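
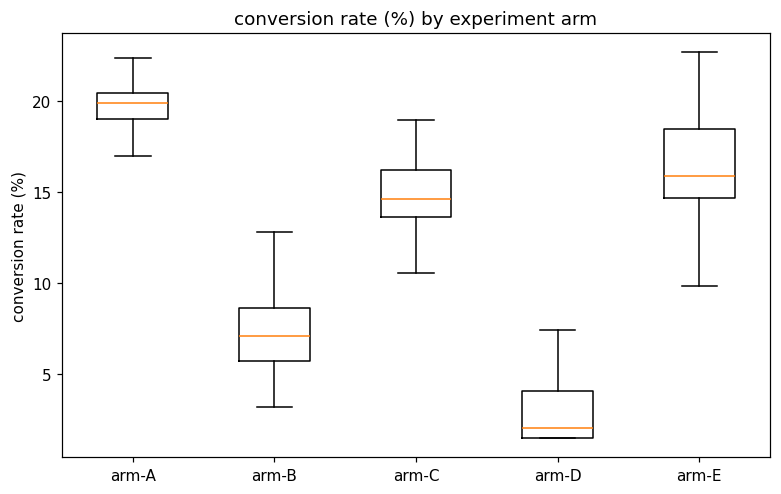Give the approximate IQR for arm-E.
≈ 4

Q3 ≈ 18, Q1 ≈ 14; IQR ≈ 4.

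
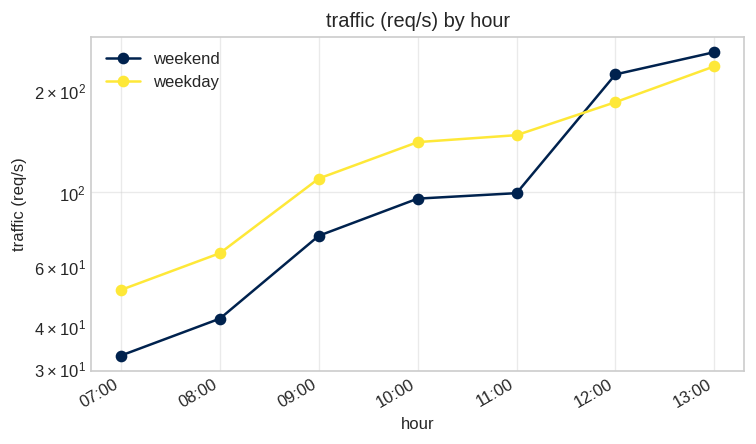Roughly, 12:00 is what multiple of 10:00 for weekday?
≈ 1.29×

12:00 ≈ 180, 10:00 ≈ 140; 180/140 ≈ 1.29.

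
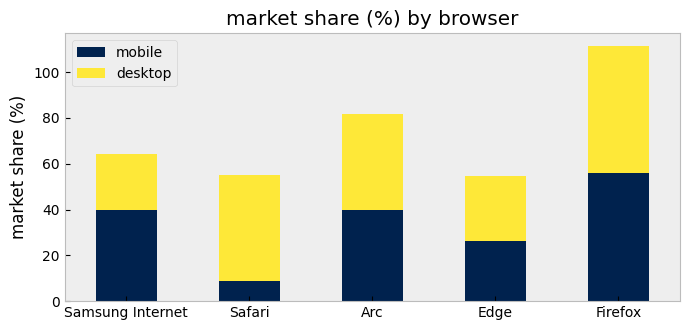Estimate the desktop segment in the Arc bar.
≈ 40

desktop top ≈ 80, bottom ≈ 40; segment ≈ 40.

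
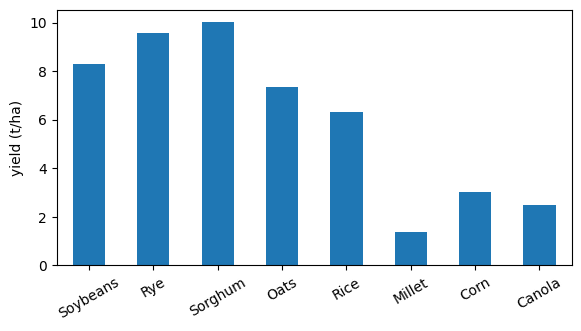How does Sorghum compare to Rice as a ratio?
≈ 1.67×

Sorghum ≈ 10, Rice ≈ 6; 10/6 ≈ 1.67.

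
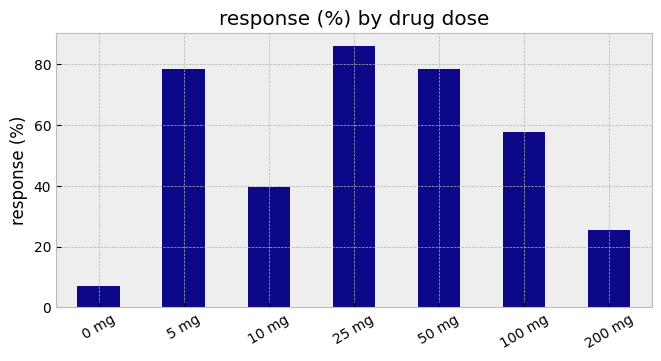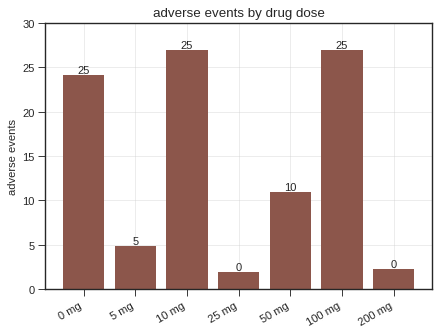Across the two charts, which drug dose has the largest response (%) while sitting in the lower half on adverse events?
25 mg

Chart 2 median adverse events ≈ 10; below-median drug doses: 5 mg, 25 mg, 200 mg. Among those, 25 mg has the highest response (%) (≈ 90).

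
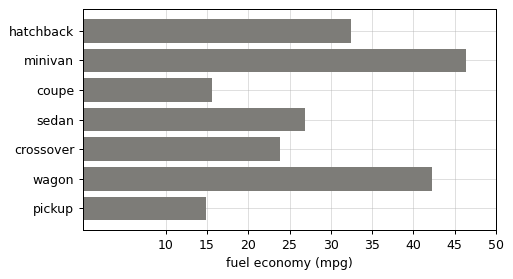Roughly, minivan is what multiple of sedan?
minivan ≈ 45, sedan ≈ 25; 45/25 ≈ 1.8.

≈ 1.8×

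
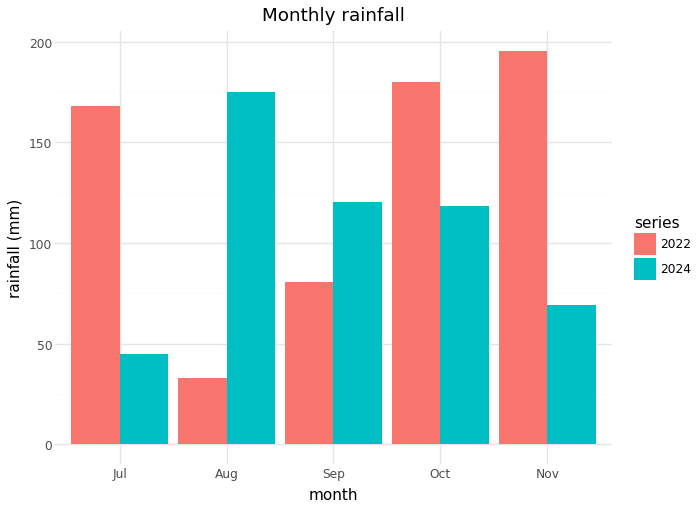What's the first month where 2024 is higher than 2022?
Jul: 2024 ≈ 40 vs 2022 ≈ 160 (not yet); Aug: 2024 ≈ 180 vs 2022 ≈ 40 (first crossover).

Aug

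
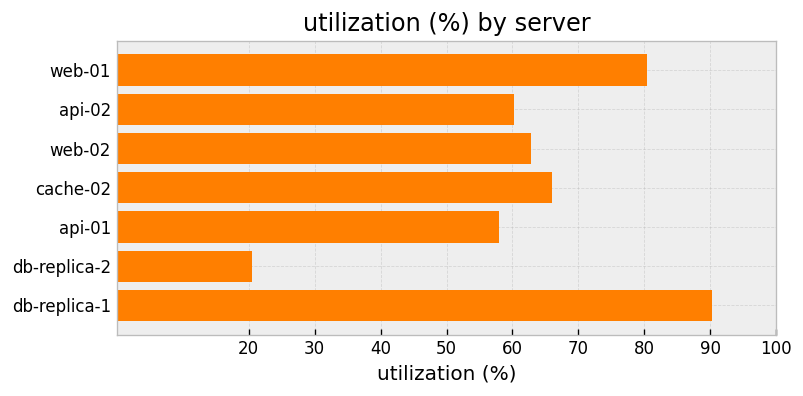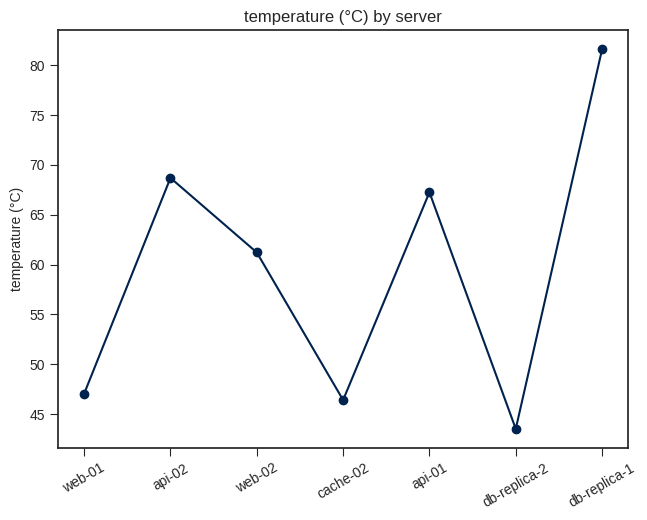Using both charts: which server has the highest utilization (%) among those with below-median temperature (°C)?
Chart 2 median temperature (°C) ≈ 60; below-median servers: web-01, cache-02, db-replica-2. Among those, web-01 has the highest utilization (%) (≈ 80).

web-01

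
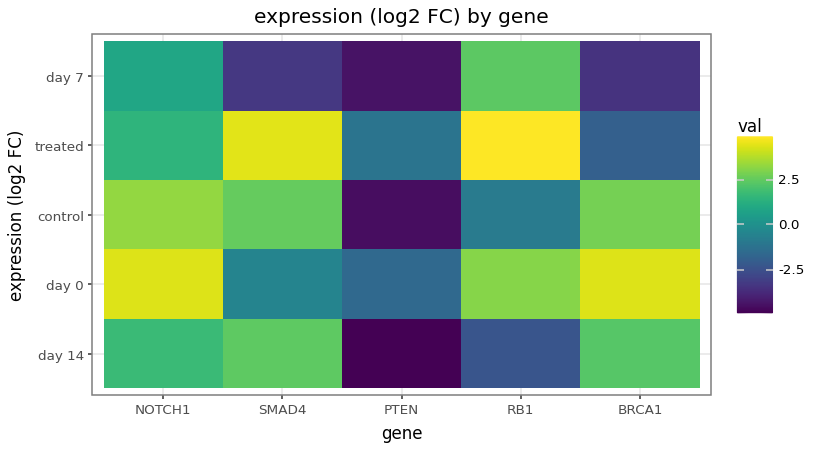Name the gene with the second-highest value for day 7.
Top 3 for day 7: RB1 ≈ 2, NOTCH1 ≈ 1, SMAD4 ≈ -3.

NOTCH1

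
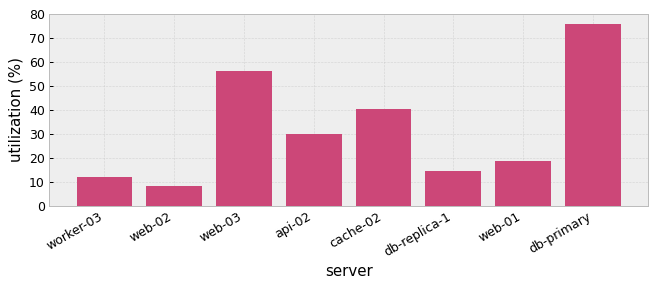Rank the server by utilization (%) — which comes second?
web-03

Top 3: db-primary ≈ 80, web-03 ≈ 60, cache-02 ≈ 40.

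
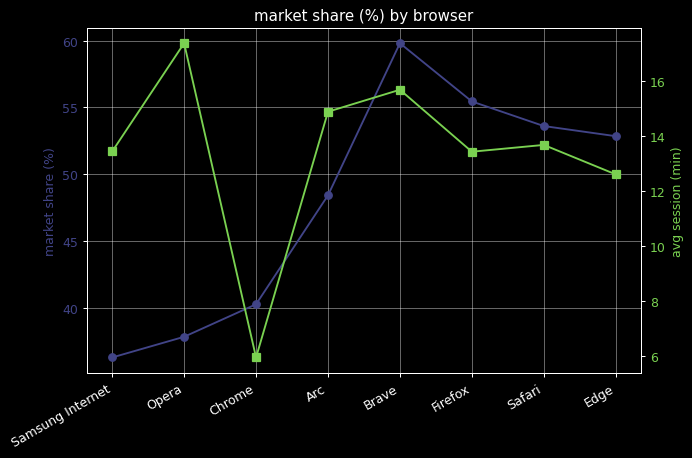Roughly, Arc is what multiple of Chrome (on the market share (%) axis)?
≈ 1.2×

Arc ≈ 48, Chrome ≈ 40; 48/40 ≈ 1.2.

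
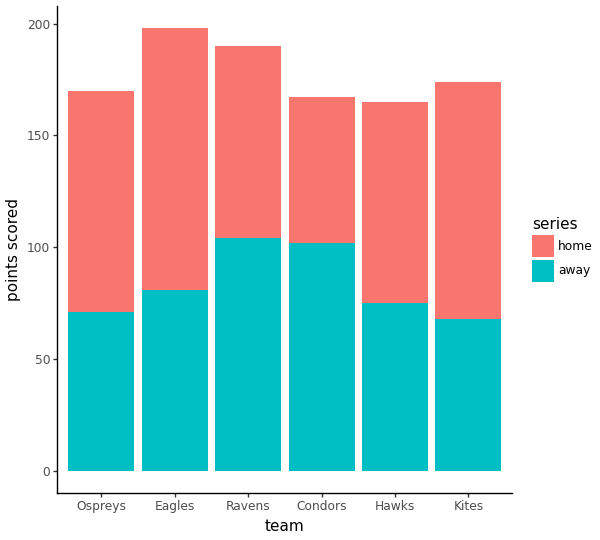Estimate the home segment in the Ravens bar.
≈ 100

home top ≈ 200, bottom ≈ 100; segment ≈ 100.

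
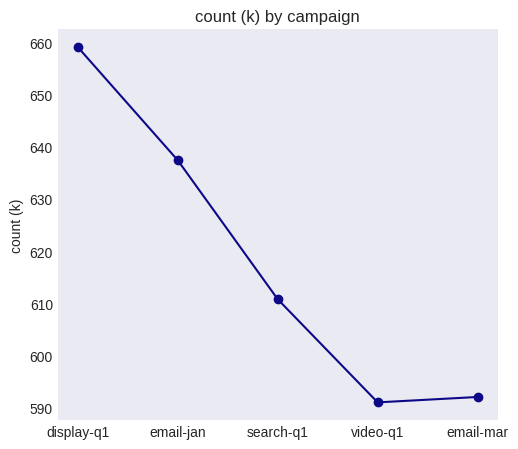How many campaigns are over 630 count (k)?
2

Above 630: display-q1, email-jan.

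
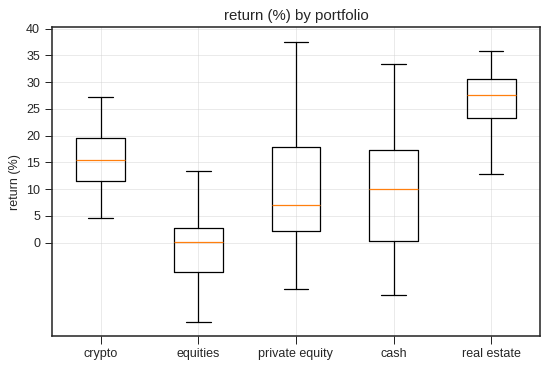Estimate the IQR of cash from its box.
Q3 ≈ 15, Q1 ≈ 0; IQR ≈ 15.

≈ 15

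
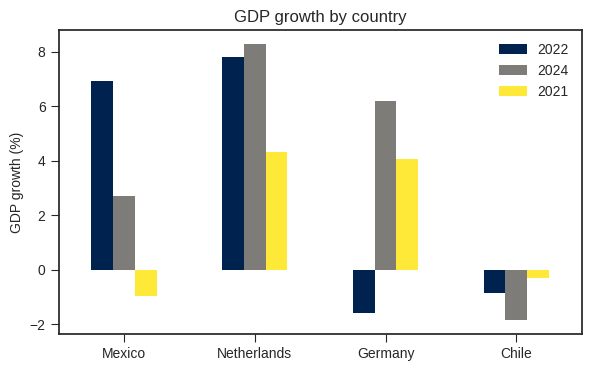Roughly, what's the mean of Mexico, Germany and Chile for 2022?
(7 + -2 + -1) / 3 ≈ 1.

≈ 1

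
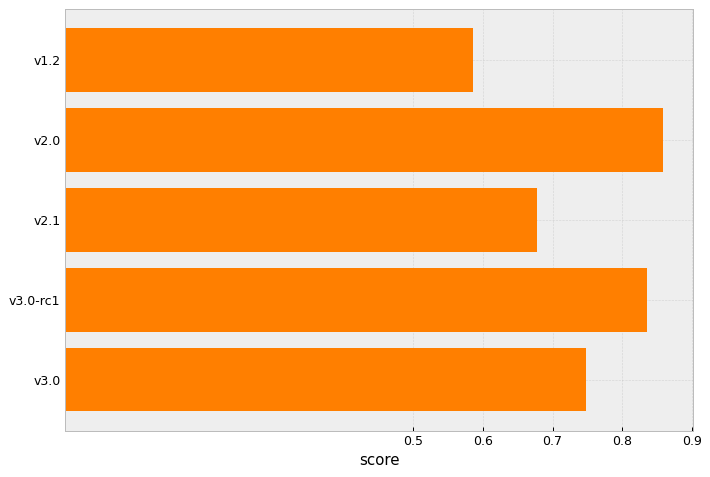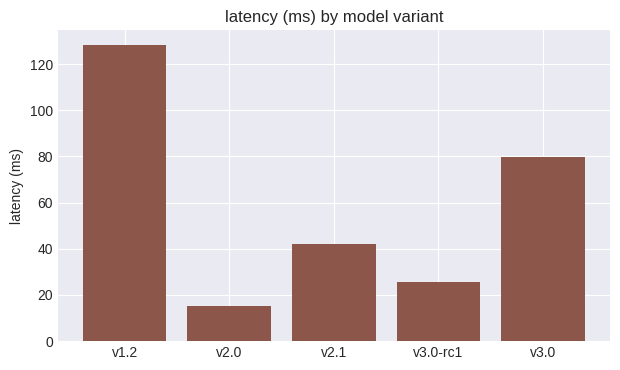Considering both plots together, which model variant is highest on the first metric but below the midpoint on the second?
v2.0

Chart 2 median latency (ms) ≈ 40; below-median model variants: v2.0, v3.0-rc1. Among those, v2.0 has the highest score (≈ 0.9).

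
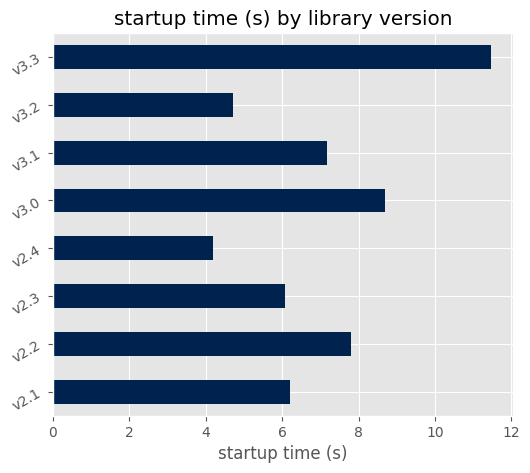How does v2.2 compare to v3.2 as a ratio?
v2.2 ≈ 8, v3.2 ≈ 5; 8/5 ≈ 1.6.

≈ 1.6×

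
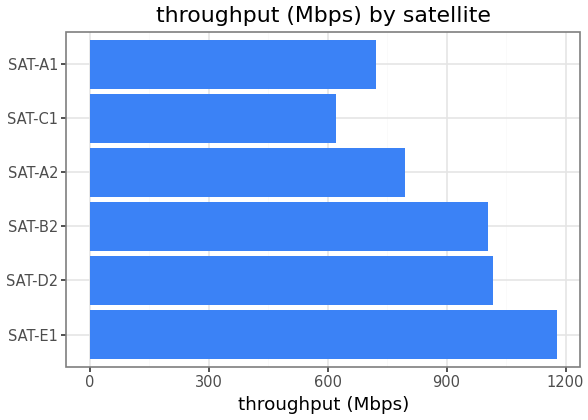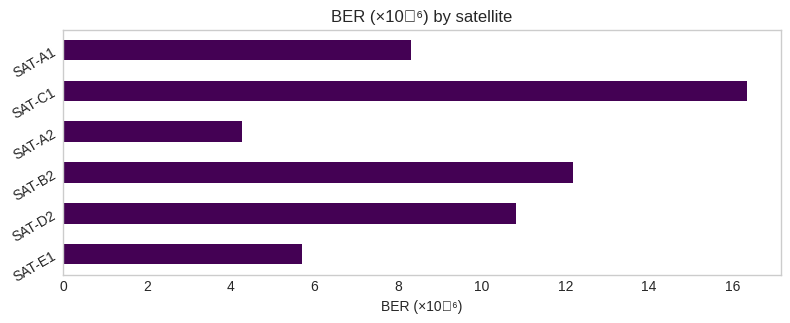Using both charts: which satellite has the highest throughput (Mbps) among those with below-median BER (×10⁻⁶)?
SAT-E1

Chart 2 median BER (×10⁻⁶) ≈ 10; below-median satellites: SAT-E1, SAT-A2, SAT-A1. Among those, SAT-E1 has the highest throughput (Mbps) (≈ 1200).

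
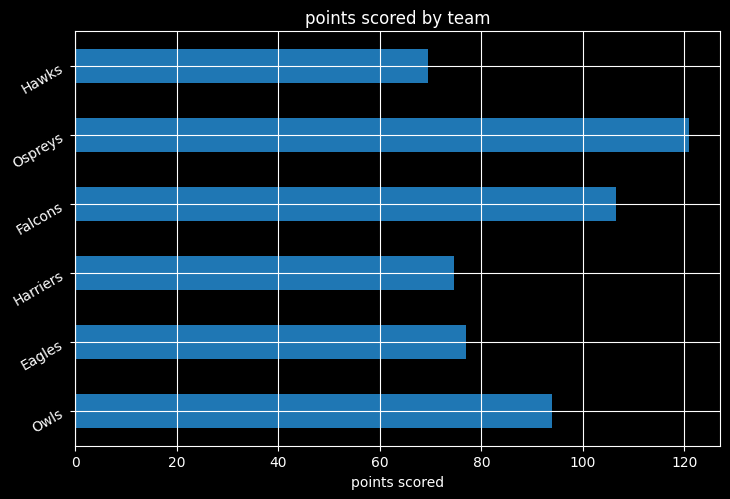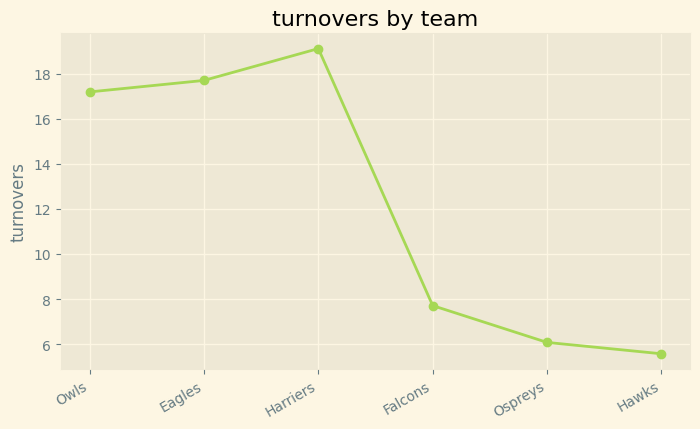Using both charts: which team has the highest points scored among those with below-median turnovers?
Chart 2 median turnovers ≈ 12; below-median teams: Falcons, Ospreys, Hawks. Among those, Ospreys has the highest points scored (≈ 120).

Ospreys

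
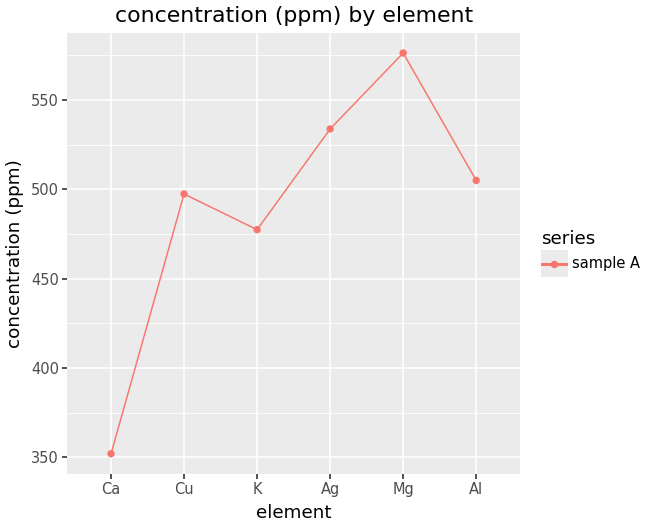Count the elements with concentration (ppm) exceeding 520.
2

Above 520: Ag, Mg.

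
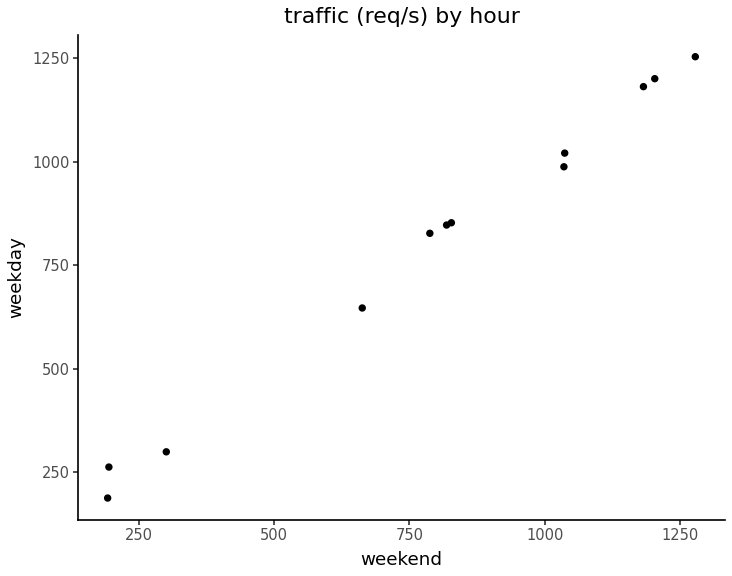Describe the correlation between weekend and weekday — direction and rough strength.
Points are positively correlated; strong (|r| ≈ 1.0).

positive, strong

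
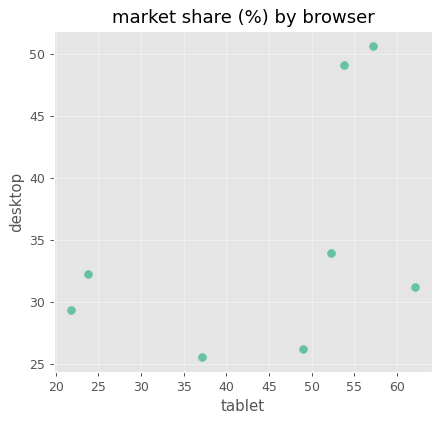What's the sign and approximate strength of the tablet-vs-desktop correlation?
positive, moderate

Points are positively correlated; moderate (|r| ≈ 0.5).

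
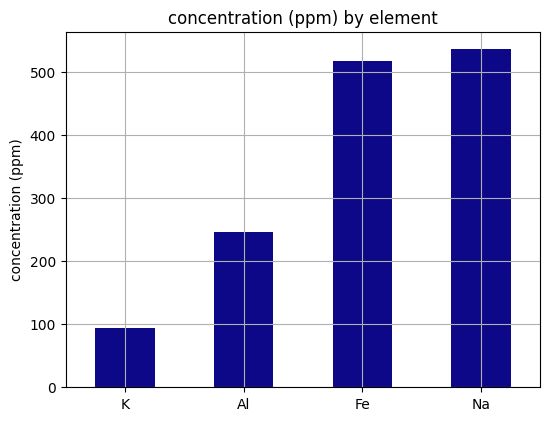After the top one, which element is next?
Fe

Top 3: Na ≈ 550, Fe ≈ 500, Al ≈ 250.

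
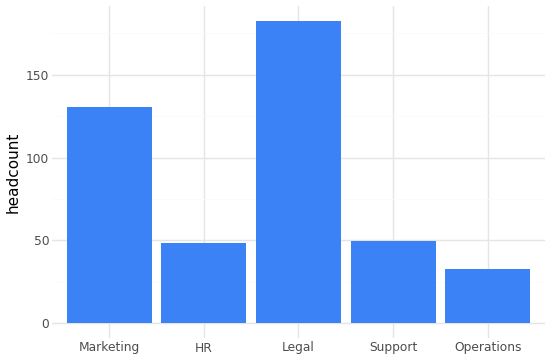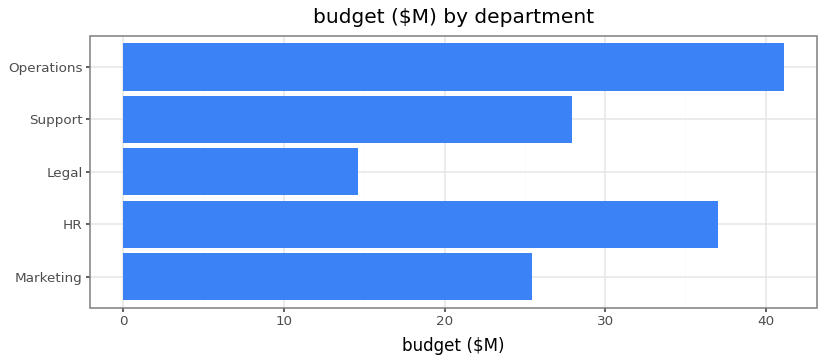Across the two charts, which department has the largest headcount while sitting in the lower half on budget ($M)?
Chart 2 median budget ($M) ≈ 30; below-median departments: Marketing, Legal. Among those, Legal has the highest headcount (≈ 180).

Legal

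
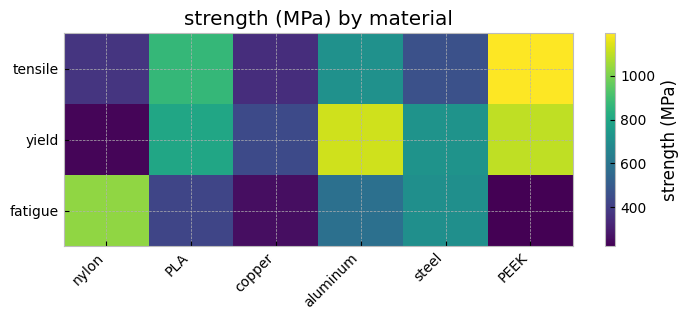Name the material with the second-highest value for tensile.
PLA

Top 3 for tensile: PEEK ≈ 1200, PLA ≈ 900, aluminum ≈ 700.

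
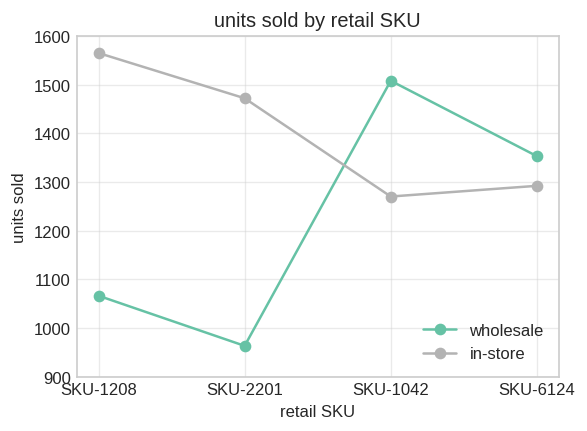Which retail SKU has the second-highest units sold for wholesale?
SKU-6124

Top 3 for wholesale: SKU-1042 ≈ 1500, SKU-6124 ≈ 1400, SKU-1208 ≈ 1100.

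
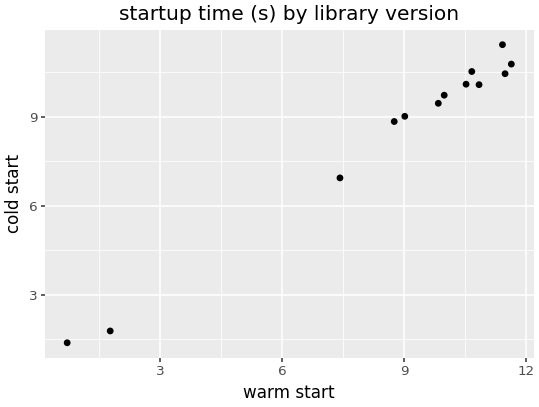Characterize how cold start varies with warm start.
positive, strong

Points are positively correlated; strong (|r| ≈ 1.0).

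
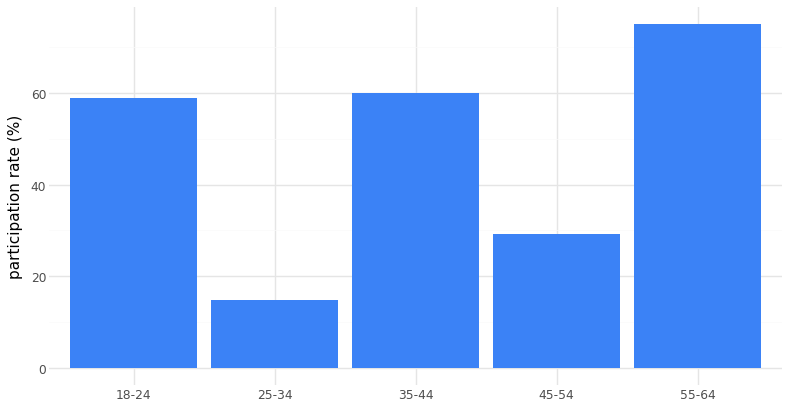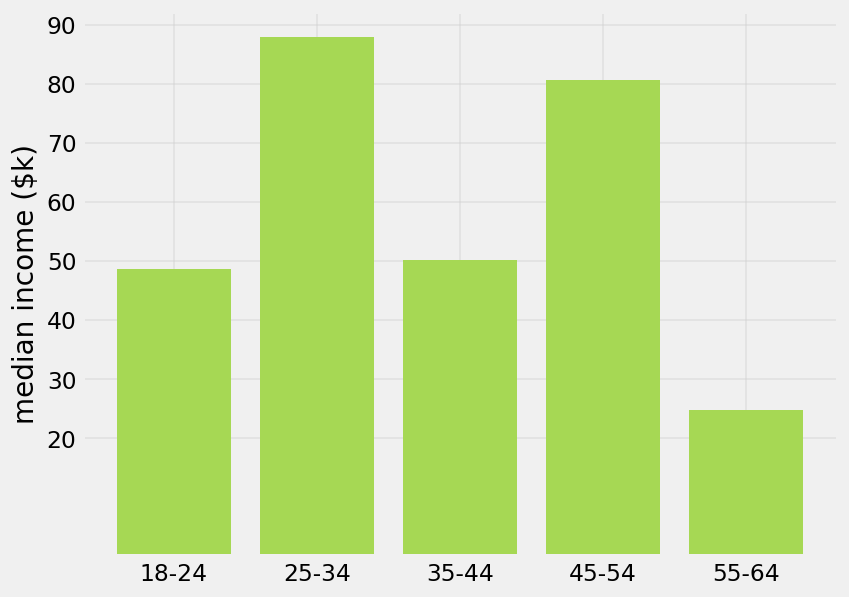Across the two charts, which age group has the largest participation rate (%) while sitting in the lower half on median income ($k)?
Chart 2 median median income ($k) ≈ 50; below-median age groups: 18-24, 55-64. Among those, 55-64 has the highest participation rate (%) (≈ 80).

55-64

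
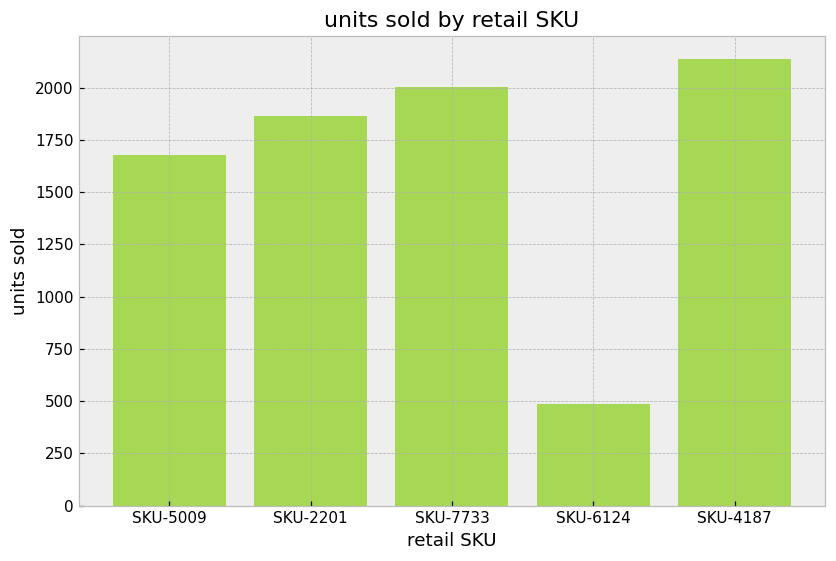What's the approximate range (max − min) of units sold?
Max SKU-4187 ≈ 2200, min SKU-6124 ≈ 400; range ≈ 1800.

≈ 1800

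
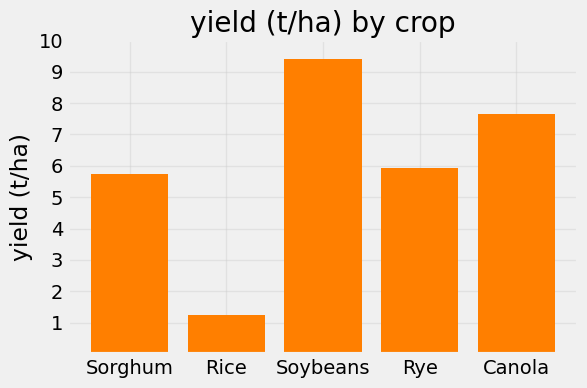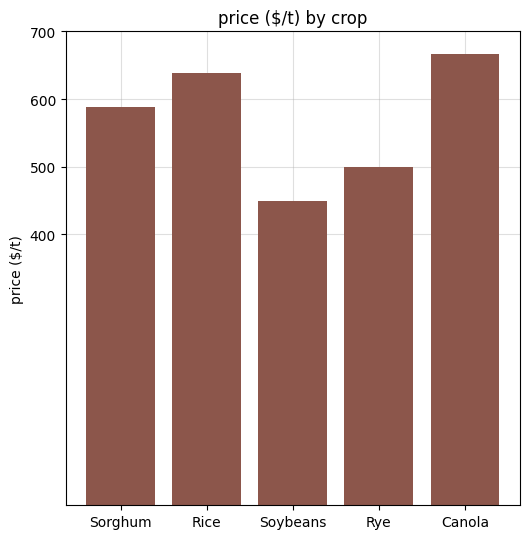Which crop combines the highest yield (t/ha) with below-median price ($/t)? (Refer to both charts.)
Chart 2 median price ($/t) ≈ 600; below-median crops: Soybeans, Rye. Among those, Soybeans has the highest yield (t/ha) (≈ 9).

Soybeans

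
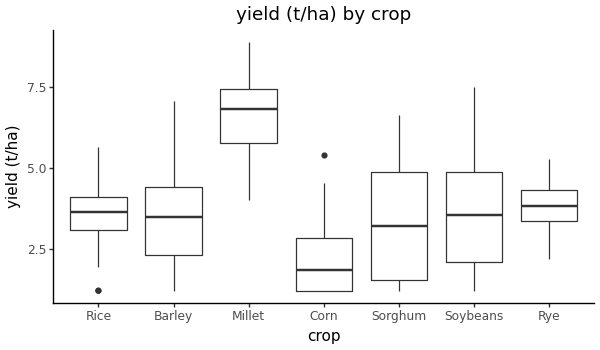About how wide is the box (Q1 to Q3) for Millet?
≈ 1.5

Q3 ≈ 7.5, Q1 ≈ 6.0; IQR ≈ 1.5.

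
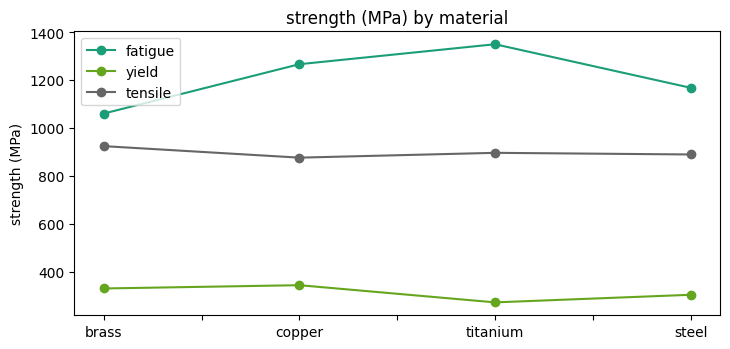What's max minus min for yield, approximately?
Max copper ≈ 300, min titanium ≈ 300; range ≈ 0.

≈ 0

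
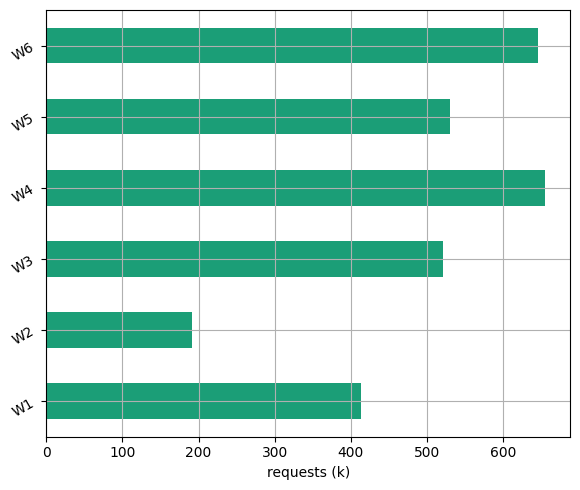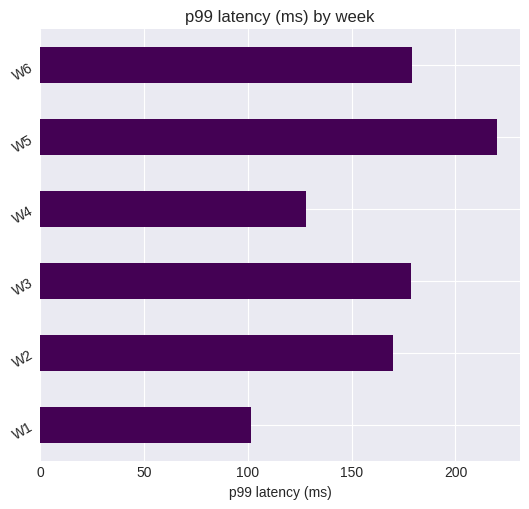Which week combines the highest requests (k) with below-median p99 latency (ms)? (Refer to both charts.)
Chart 2 median p99 latency (ms) ≈ 175; below-median weeks: W1, W2, W4. Among those, W4 has the highest requests (k) (≈ 700).

W4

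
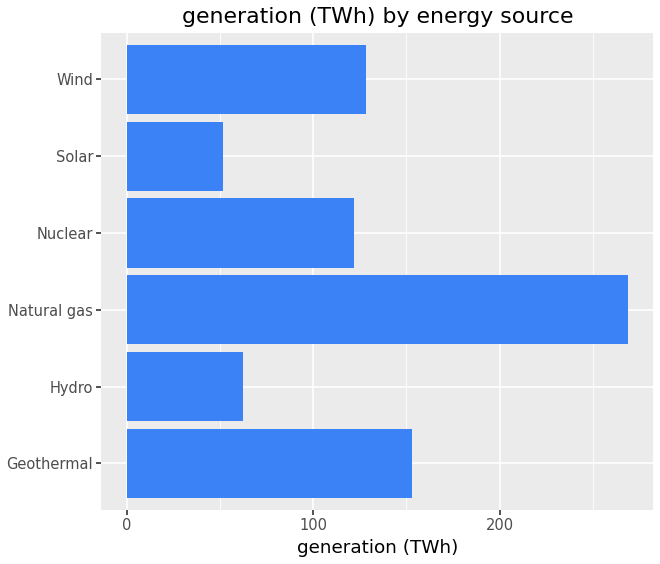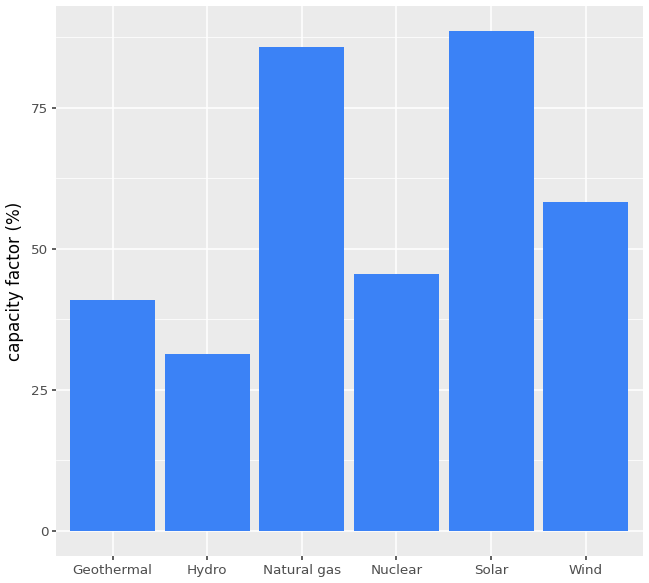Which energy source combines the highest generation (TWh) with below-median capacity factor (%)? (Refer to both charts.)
Geothermal

Chart 2 median capacity factor (%) ≈ 50; below-median energy sources: Geothermal, Hydro, Nuclear. Among those, Geothermal has the highest generation (TWh) (≈ 150).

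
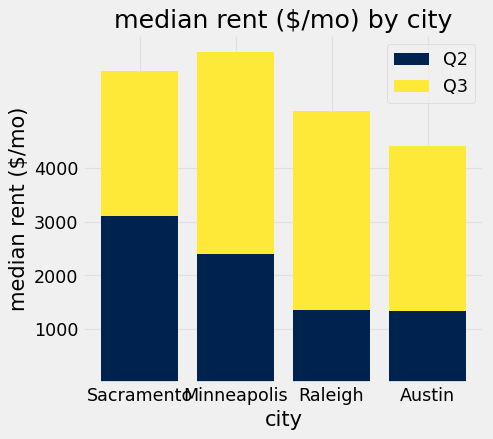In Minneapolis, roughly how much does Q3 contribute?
Q3 top ≈ 6000, bottom ≈ 2000; segment ≈ 4000.

≈ 4000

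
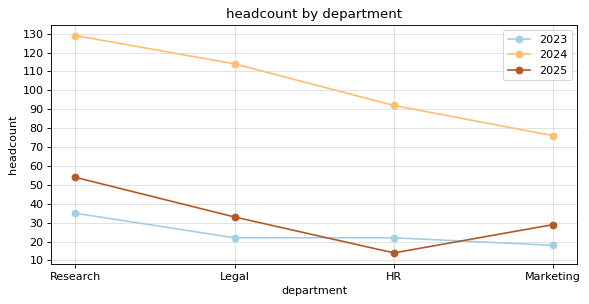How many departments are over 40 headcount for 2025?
Above 40: Research.

1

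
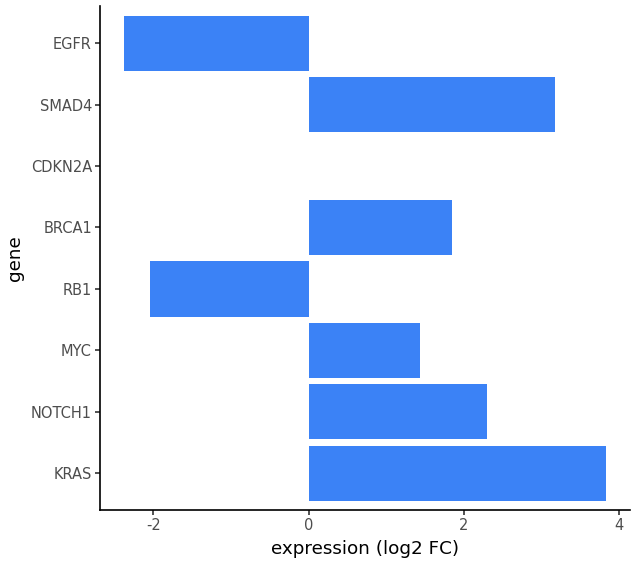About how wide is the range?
≈ 6

Max KRAS ≈ 4, min EGFR ≈ -2; range ≈ 6.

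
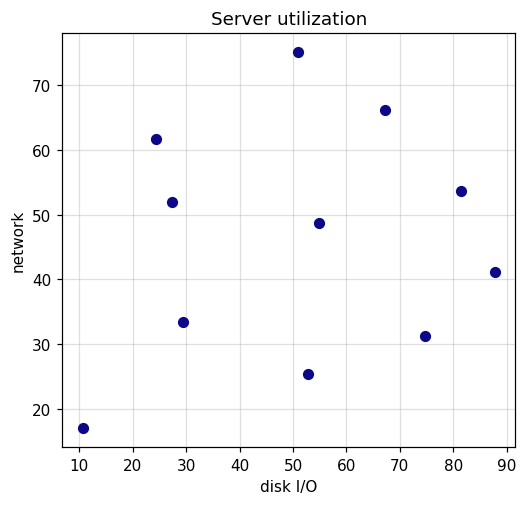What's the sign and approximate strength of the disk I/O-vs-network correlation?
Points are roughly uncorrelated; weak (|r| ≈ 0.2).

no clear correlation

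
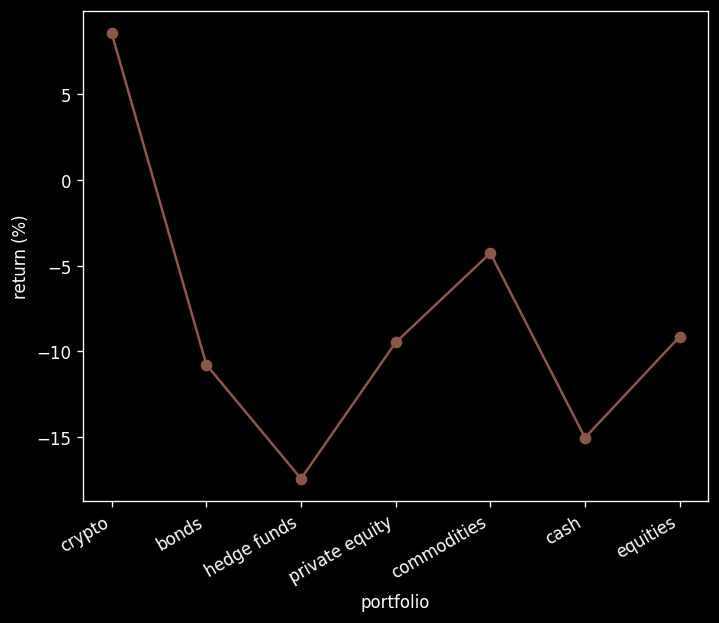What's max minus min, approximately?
Max crypto ≈ 10, min hedge funds ≈ -15; range ≈ 25.

≈ 25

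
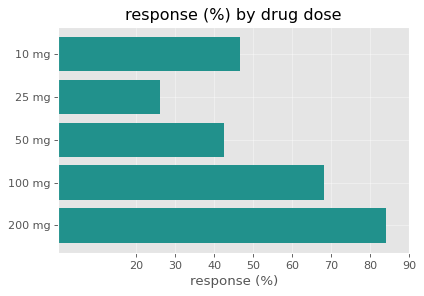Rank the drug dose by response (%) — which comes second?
100 mg

Top 3: 200 mg ≈ 80, 100 mg ≈ 70, 10 mg ≈ 50.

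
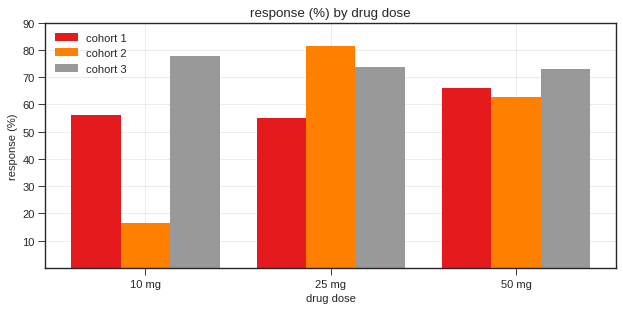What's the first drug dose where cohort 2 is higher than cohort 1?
25 mg

10 mg: cohort 2 ≈ 20 vs cohort 1 ≈ 60 (not yet); 25 mg: cohort 2 ≈ 80 vs cohort 1 ≈ 60 (first crossover).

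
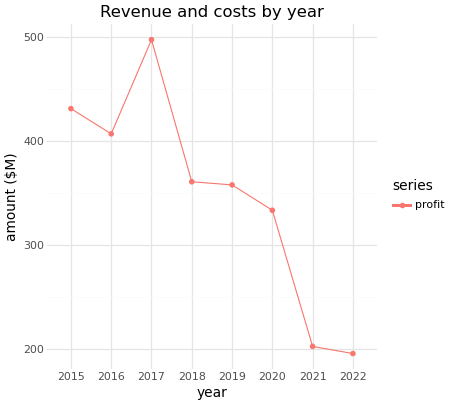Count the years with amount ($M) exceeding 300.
Above 300: 2015, 2016, 2017, 2018, 2019, 2020.

6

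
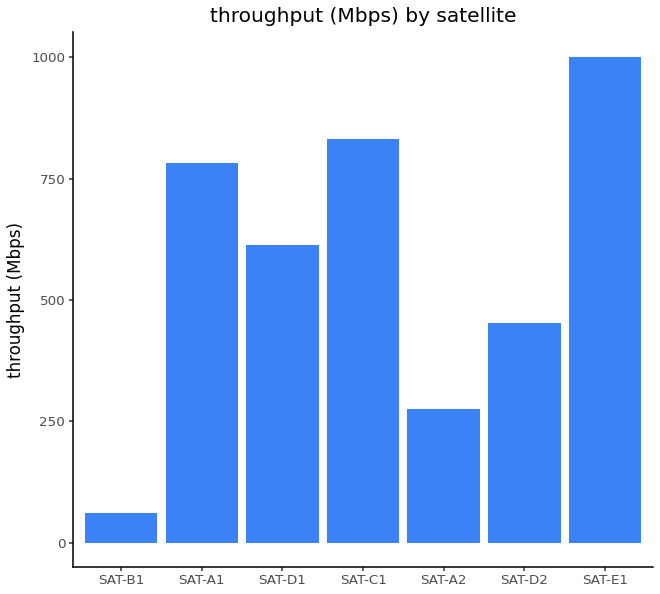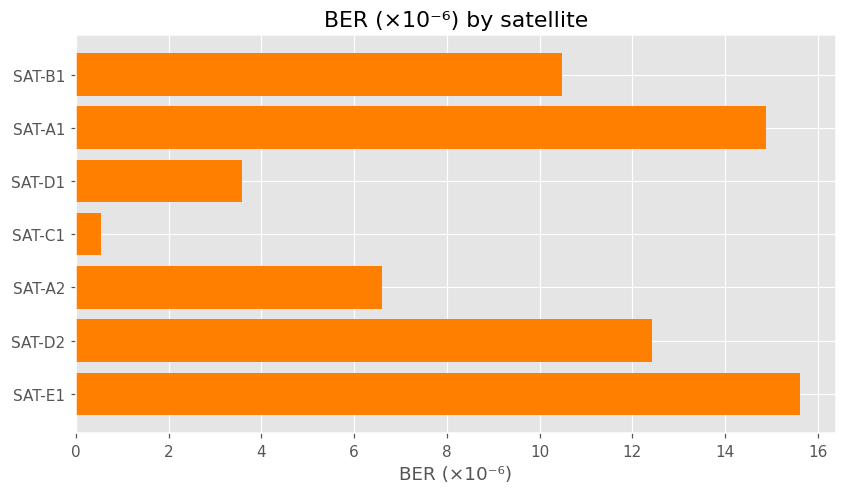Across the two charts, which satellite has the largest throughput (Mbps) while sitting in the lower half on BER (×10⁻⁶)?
Chart 2 median BER (×10⁻⁶) ≈ 10; below-median satellites: SAT-D1, SAT-C1, SAT-A2. Among those, SAT-C1 has the highest throughput (Mbps) (≈ 800).

SAT-C1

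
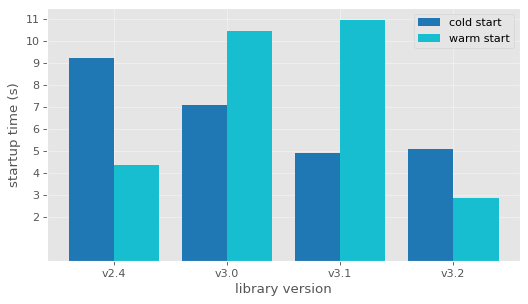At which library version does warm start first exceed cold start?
v3.0

v2.4: warm start ≈ 4 vs cold start ≈ 9 (not yet); v3.0: warm start ≈ 10 vs cold start ≈ 7 (first crossover).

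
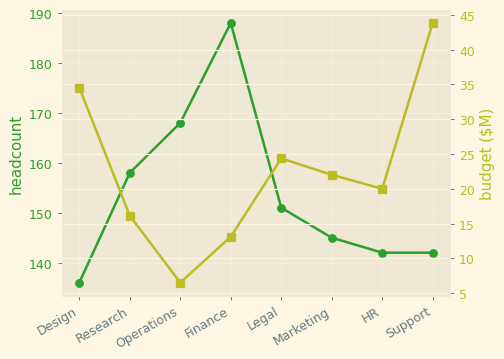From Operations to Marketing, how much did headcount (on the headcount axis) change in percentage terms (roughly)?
Operations ≈ 170, Marketing ≈ 145; (145 − 170) / 170 ≈ -14.7%.

≈ -14.7%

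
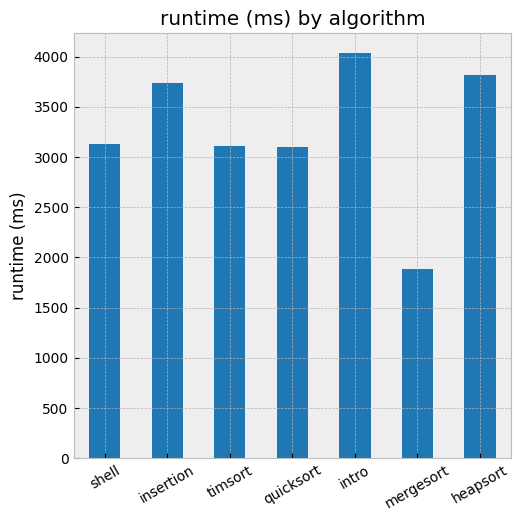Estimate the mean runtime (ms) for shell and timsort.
(3000 + 3000) / 2 ≈ 3000.

≈ 3000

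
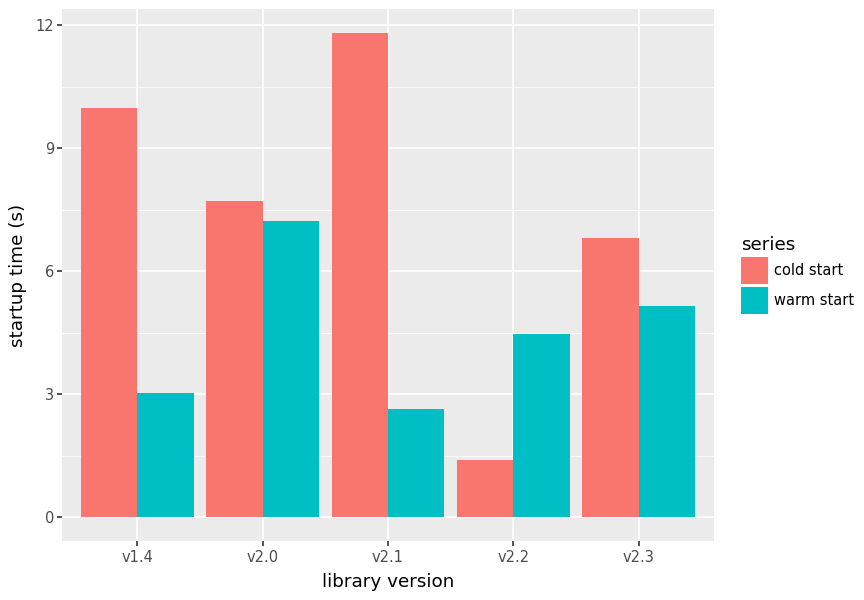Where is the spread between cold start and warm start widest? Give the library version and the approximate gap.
v2.1: cold start ≈ 12, warm start ≈ 3 → gap ≈ 9. Next-largest (v1.4) is only ≈ 7.

v2.1, ≈ 9 s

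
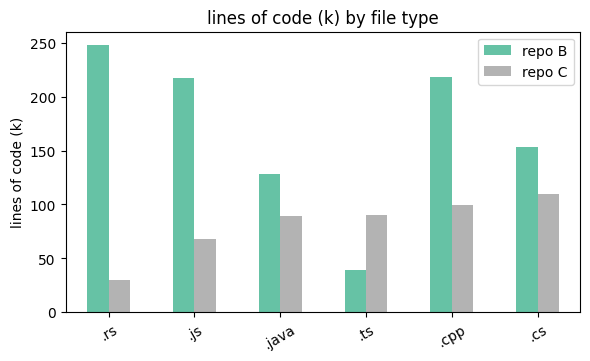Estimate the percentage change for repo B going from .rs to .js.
≈ -10%

.rs ≈ 250, .js ≈ 225; (225 − 250) / 250 ≈ -10%.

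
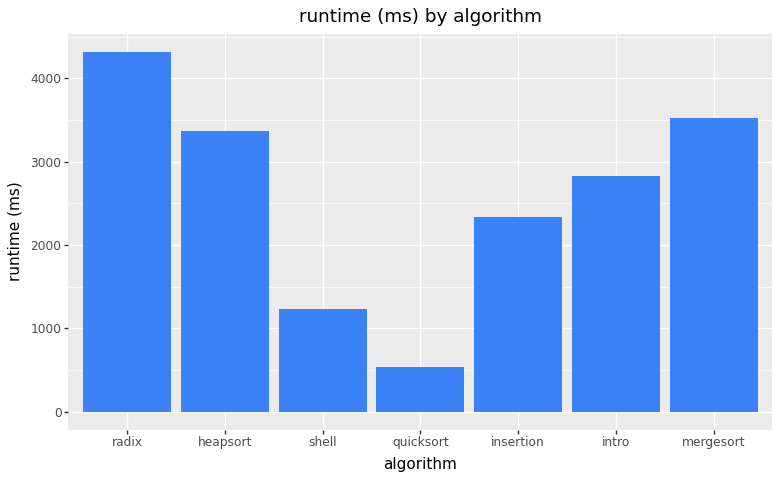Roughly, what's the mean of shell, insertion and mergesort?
(1000 + 2500 + 3500) / 3 ≈ 2333.

≈ 2333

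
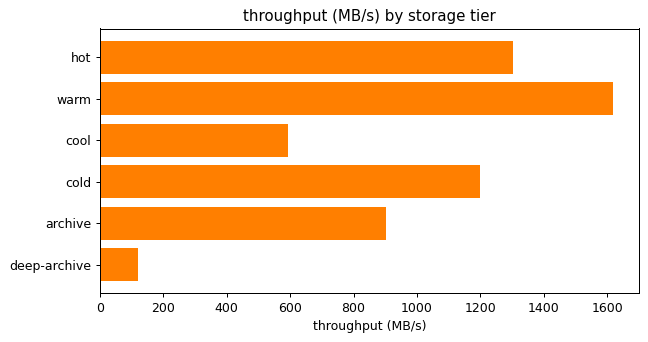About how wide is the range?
≈ 1400

Max warm ≈ 1600, min deep-archive ≈ 200; range ≈ 1400.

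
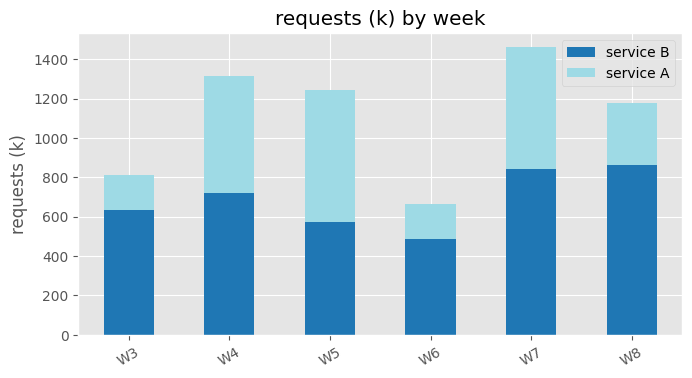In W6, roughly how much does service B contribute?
service B top ≈ 400, bottom ≈ 0; segment ≈ 400.

≈ 400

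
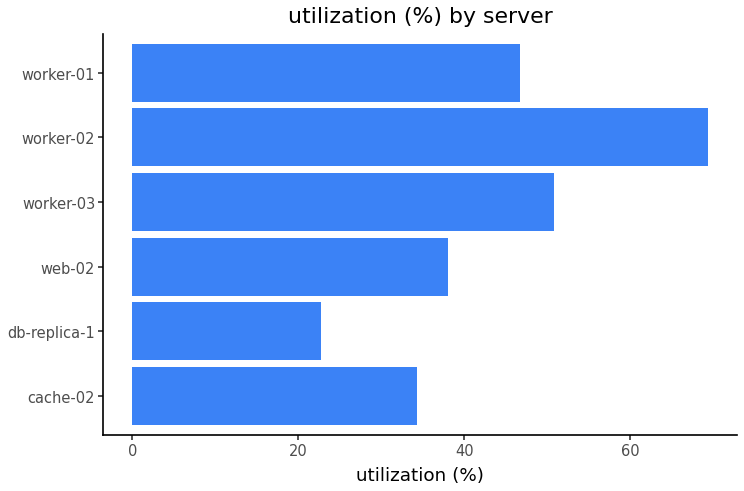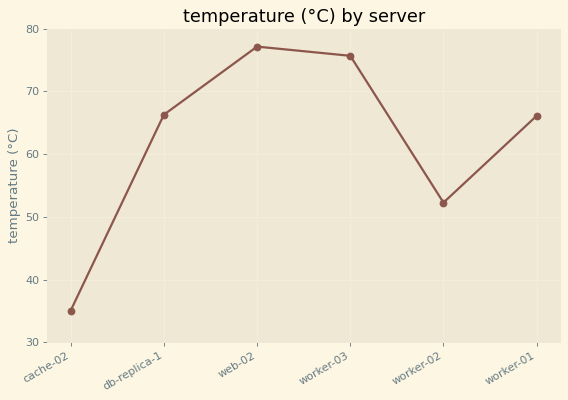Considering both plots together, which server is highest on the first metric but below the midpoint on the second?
Chart 2 median temperature (°C) ≈ 70; below-median servers: cache-02, worker-02, worker-01. Among those, worker-02 has the highest utilization (%) (≈ 70).

worker-02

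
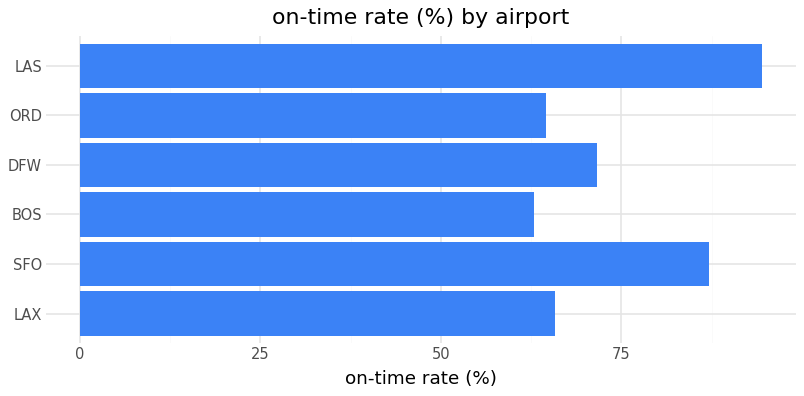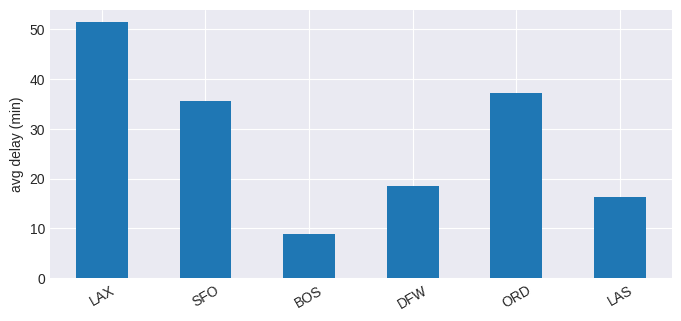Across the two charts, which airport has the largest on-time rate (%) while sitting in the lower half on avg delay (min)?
LAS

Chart 2 median avg delay (min) ≈ 25; below-median airports: BOS, DFW, LAS. Among those, LAS has the highest on-time rate (%) (≈ 90).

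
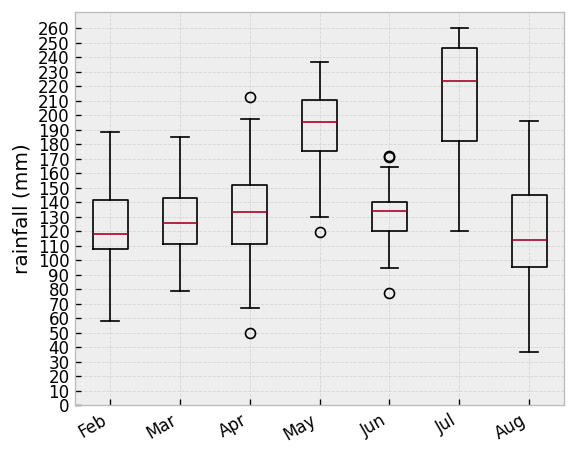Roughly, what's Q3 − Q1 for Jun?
Q3 ≈ 140, Q1 ≈ 120; IQR ≈ 20.

≈ 20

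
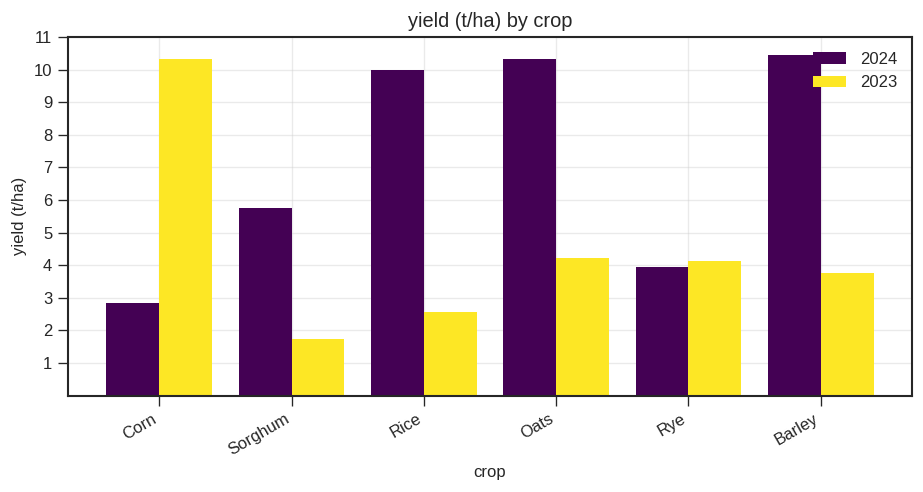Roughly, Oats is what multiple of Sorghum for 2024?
≈ 1.67×

Oats ≈ 10, Sorghum ≈ 6; 10/6 ≈ 1.67.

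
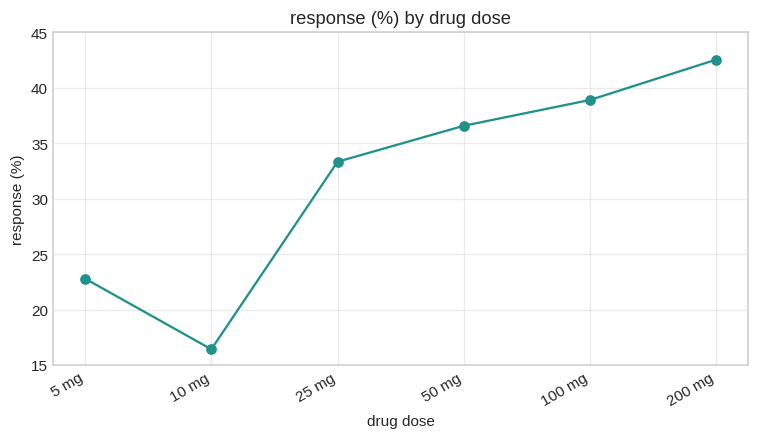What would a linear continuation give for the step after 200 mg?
Last three: 35, 40, 45 → slope ≈ 5/step → next ≈ 50.

≈ 50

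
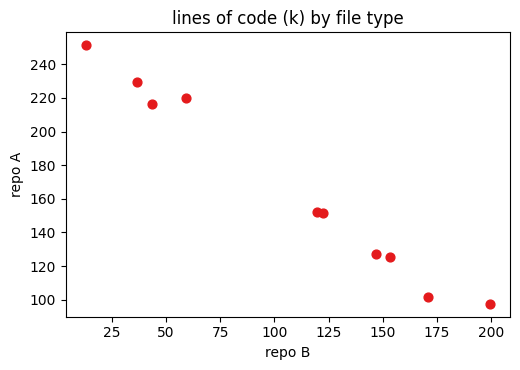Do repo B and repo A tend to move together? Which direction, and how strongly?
Points are negatively correlated; strong (|r| ≈ 1.0).

negative, strong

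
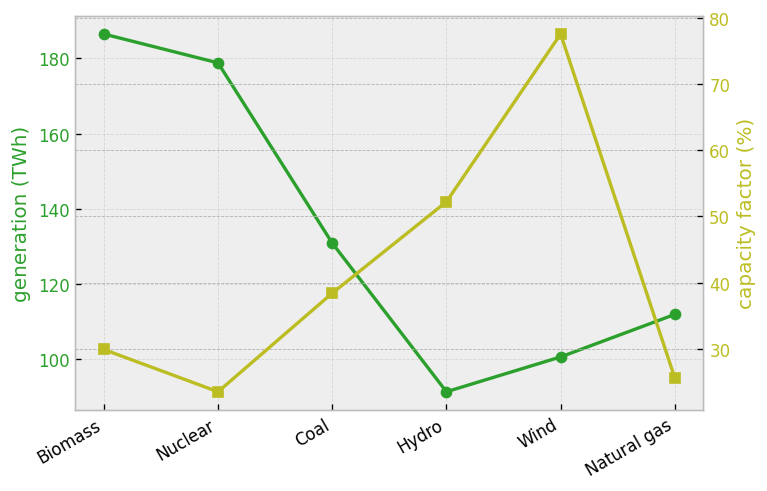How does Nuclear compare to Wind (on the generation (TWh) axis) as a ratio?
Nuclear ≈ 180, Wind ≈ 100; 180/100 ≈ 1.8.

≈ 1.8×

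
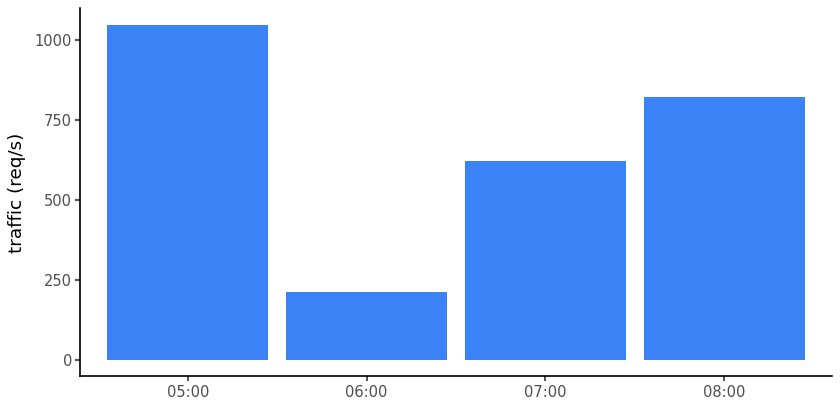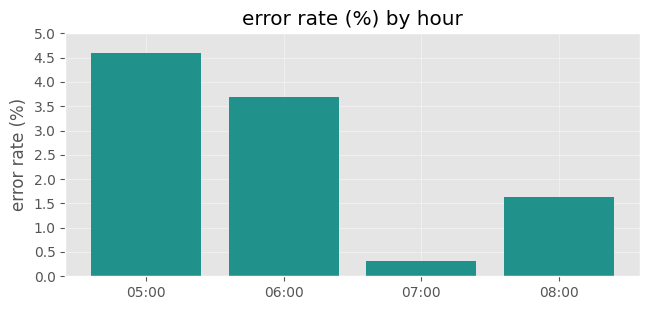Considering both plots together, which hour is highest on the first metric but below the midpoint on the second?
08:00

Chart 2 median error rate (%) ≈ 2.5; below-median hours: 07:00, 08:00. Among those, 08:00 has the highest traffic (req/s) (≈ 800).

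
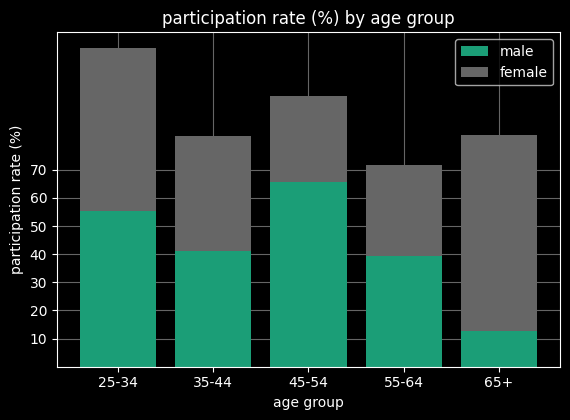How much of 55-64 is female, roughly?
≈ 30

female top ≈ 70, bottom ≈ 40; segment ≈ 30.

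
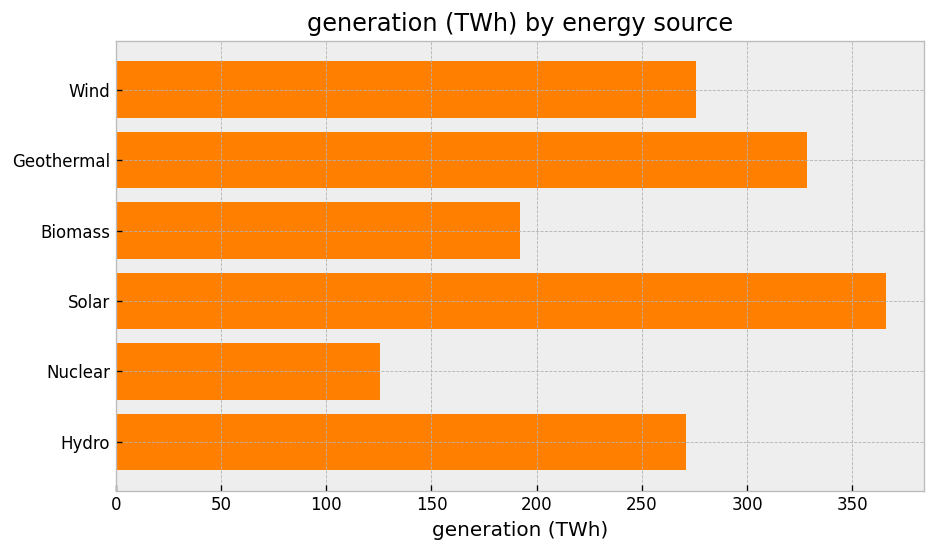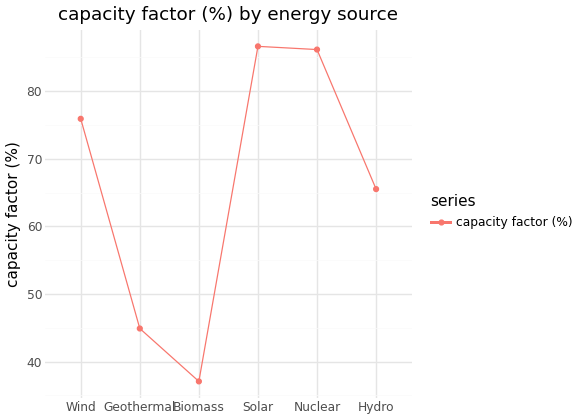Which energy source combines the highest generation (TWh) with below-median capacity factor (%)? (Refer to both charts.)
Chart 2 median capacity factor (%) ≈ 70; below-median energy sources: Geothermal, Biomass, Hydro. Among those, Geothermal has the highest generation (TWh) (≈ 350).

Geothermal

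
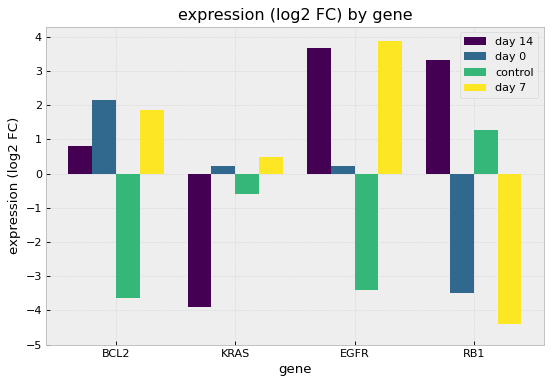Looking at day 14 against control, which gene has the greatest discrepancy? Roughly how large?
EGFR, ≈ 7 log2 FC

EGFR: day 14 ≈ 4, control ≈ -3 → gap ≈ 7. Next-largest (BCL2) is only ≈ 5.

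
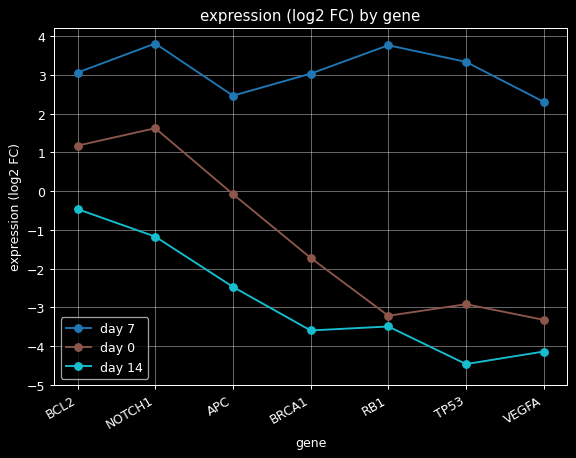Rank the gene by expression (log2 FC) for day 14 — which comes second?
Top 3 for day 14: BCL2 ≈ 0, NOTCH1 ≈ -1, APC ≈ -2.

NOTCH1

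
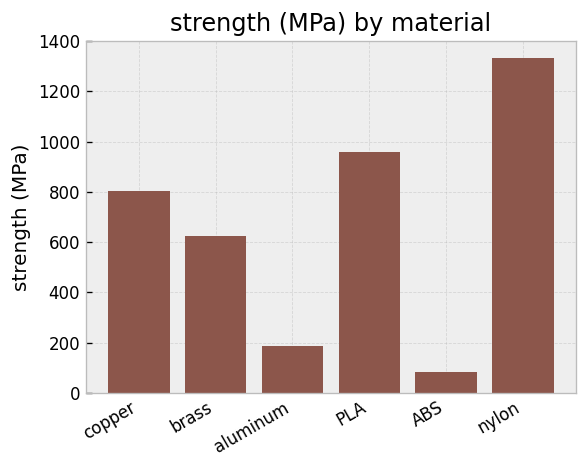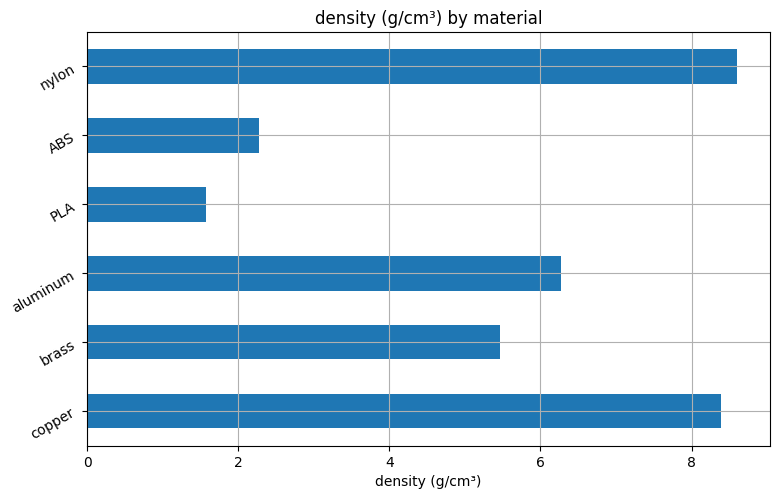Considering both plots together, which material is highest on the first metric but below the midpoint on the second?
PLA

Chart 2 median density (g/cm³) ≈ 6; below-median materials: brass, PLA, ABS. Among those, PLA has the highest strength (MPa) (≈ 1000).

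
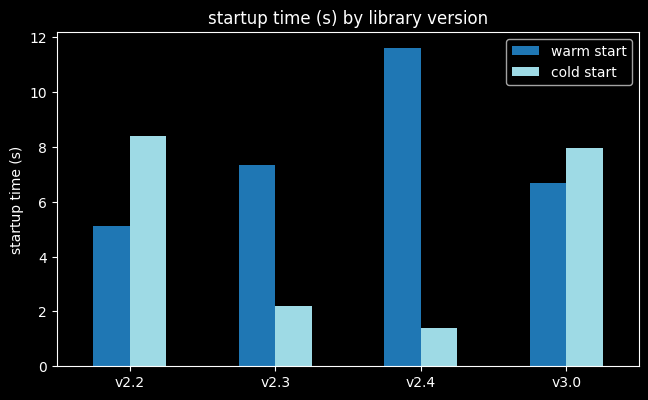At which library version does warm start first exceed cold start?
v2.2: warm start ≈ 5 vs cold start ≈ 8 (not yet); v2.3: warm start ≈ 7 vs cold start ≈ 2 (first crossover).

v2.3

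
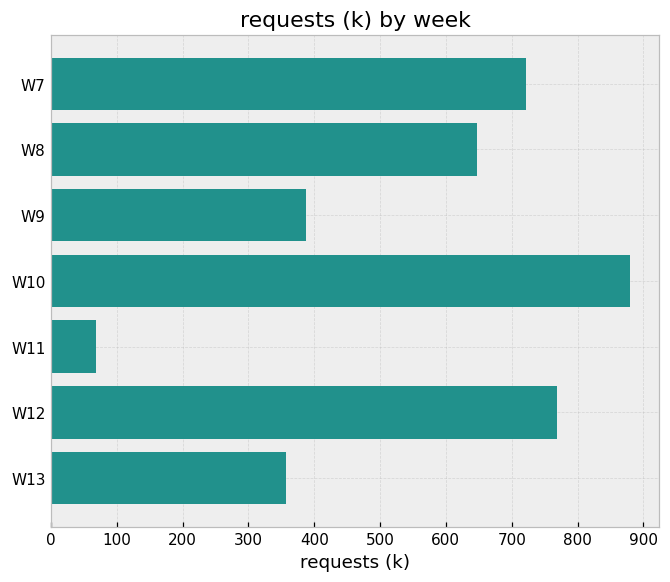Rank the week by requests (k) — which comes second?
Top 3: W10 ≈ 900, W12 ≈ 800, W7 ≈ 700.

W12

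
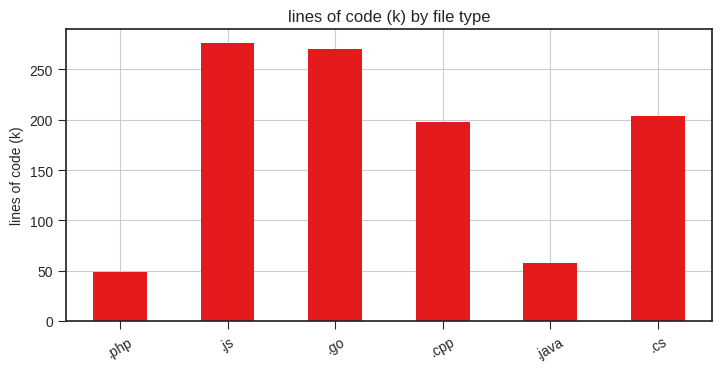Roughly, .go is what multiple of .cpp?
.go ≈ 275, .cpp ≈ 200; 275/200 ≈ 1.38.

≈ 1.38×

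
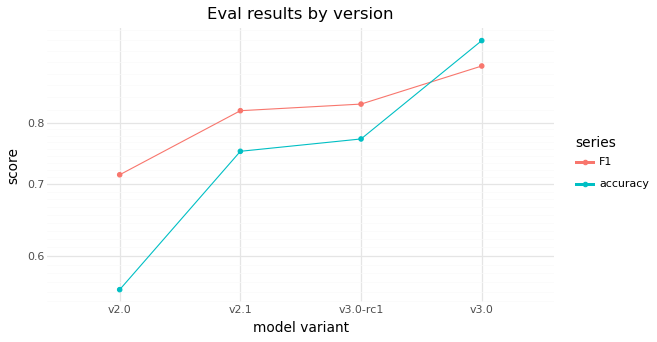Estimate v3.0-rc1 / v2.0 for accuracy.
≈ 1.36×

v3.0-rc1 ≈ 0.75, v2.0 ≈ 0.55; 0.75/0.55 ≈ 1.36.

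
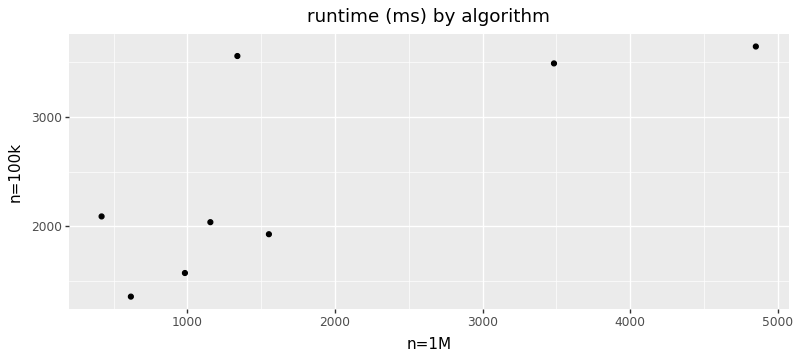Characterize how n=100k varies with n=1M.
Points are positively correlated; strong (|r| ≈ 0.8).

positive, strong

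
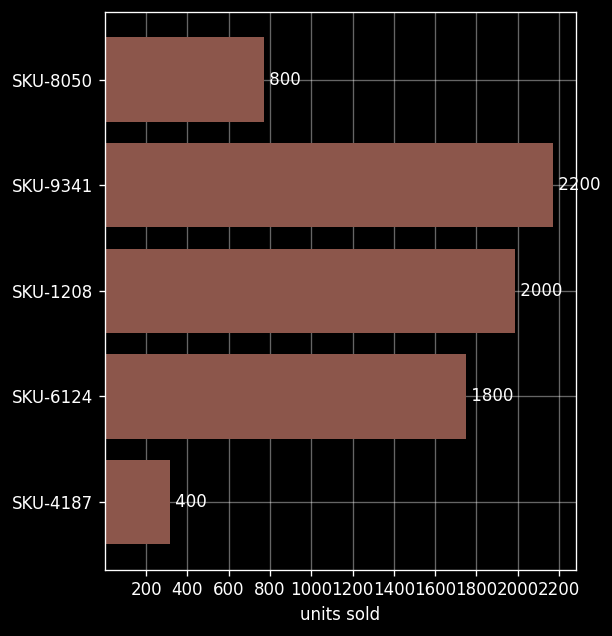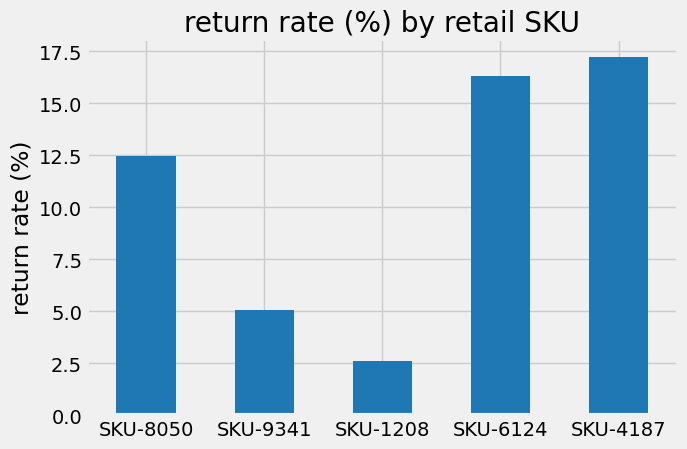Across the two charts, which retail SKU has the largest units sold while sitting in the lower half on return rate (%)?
SKU-9341

Chart 2 median return rate (%) ≈ 12; below-median retail SKUs: SKU-9341, SKU-1208. Among those, SKU-9341 has the highest units sold (≈ 2200).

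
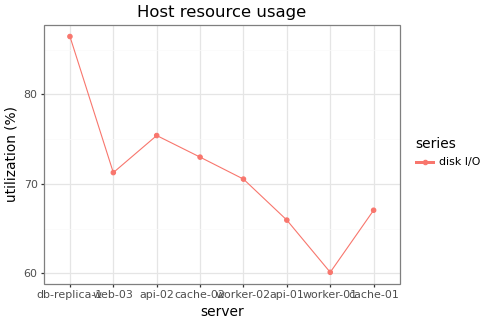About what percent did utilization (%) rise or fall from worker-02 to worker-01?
worker-02 ≈ 70, worker-01 ≈ 60; (60 − 70) / 70 ≈ -14.3%.

≈ -14.3%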